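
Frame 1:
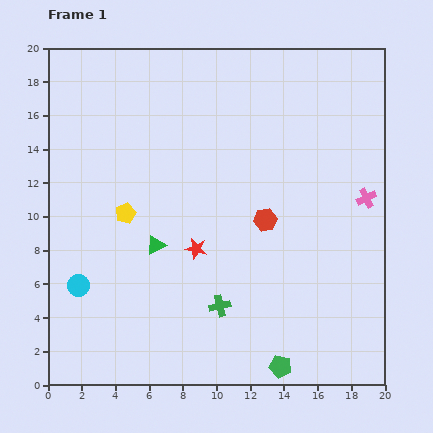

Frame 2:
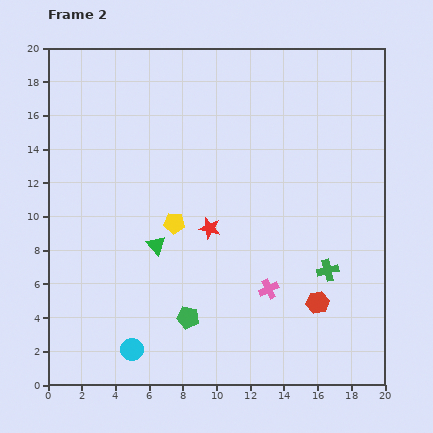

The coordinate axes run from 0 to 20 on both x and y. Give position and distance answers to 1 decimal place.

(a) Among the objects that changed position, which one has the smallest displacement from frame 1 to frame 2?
the red star

(moved 1.4)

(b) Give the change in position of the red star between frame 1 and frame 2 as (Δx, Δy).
(0.8, 1.2)

The red star was at (8.8, 8.1) in frame 1 and (9.6, 9.3) in frame 2.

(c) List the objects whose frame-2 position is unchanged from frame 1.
the green triangle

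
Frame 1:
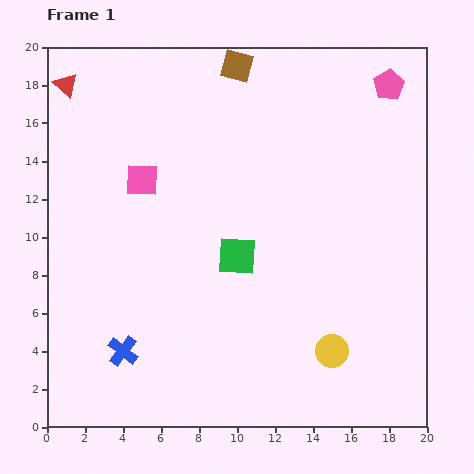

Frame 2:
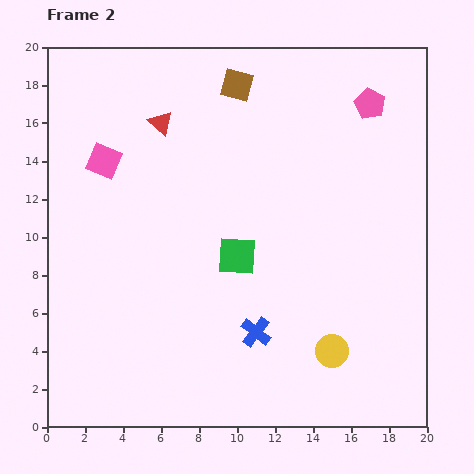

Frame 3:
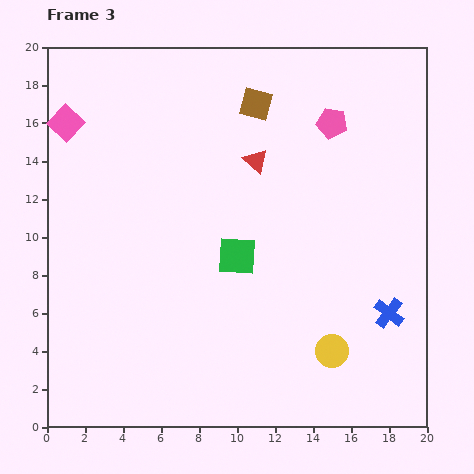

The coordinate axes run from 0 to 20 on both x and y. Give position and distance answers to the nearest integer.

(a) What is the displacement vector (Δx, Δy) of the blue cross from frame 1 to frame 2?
(7, 1)

The blue cross was at (4, 4) in frame 1 and (11, 5) in frame 2.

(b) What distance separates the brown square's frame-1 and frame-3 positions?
2

The brown square moved from (10, 19) to (11, 17), a distance of √(1² + 2²) ≈ 2.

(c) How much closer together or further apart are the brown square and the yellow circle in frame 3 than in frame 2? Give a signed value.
-1

Distance in frame 2: 15. Distance in frame 3: 14.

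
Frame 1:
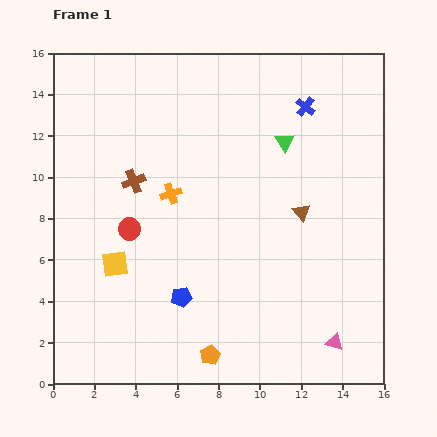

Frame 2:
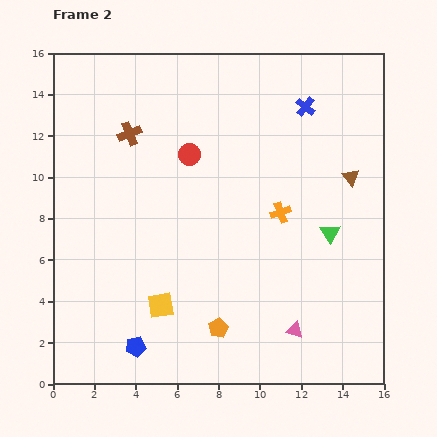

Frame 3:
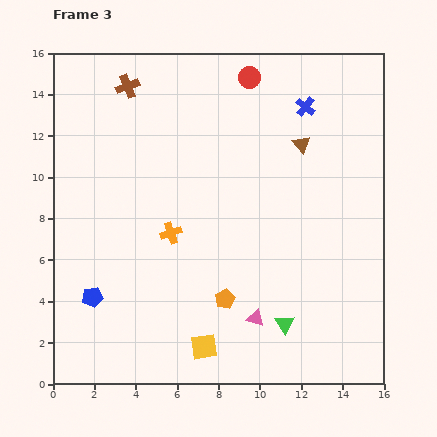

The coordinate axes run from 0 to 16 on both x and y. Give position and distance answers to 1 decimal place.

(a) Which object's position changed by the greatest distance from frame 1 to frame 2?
the orange cross

(moved 5.4; next 4.9)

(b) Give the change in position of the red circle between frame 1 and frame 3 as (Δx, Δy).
(5.8, 7.3)

The red circle was at (3.7, 7.5) in frame 1 and (9.5, 14.8) in frame 3.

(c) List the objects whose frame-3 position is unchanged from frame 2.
the blue cross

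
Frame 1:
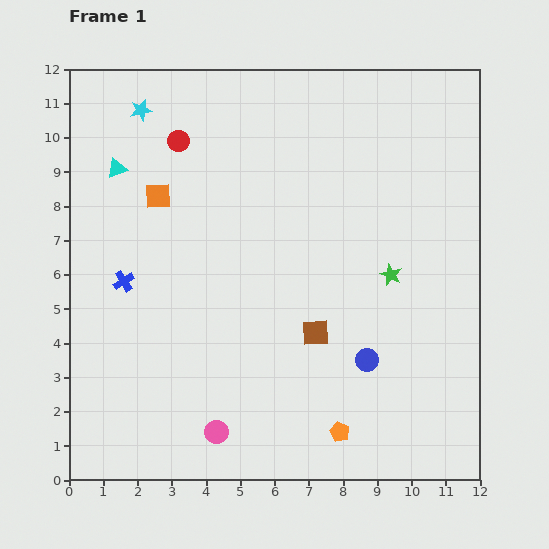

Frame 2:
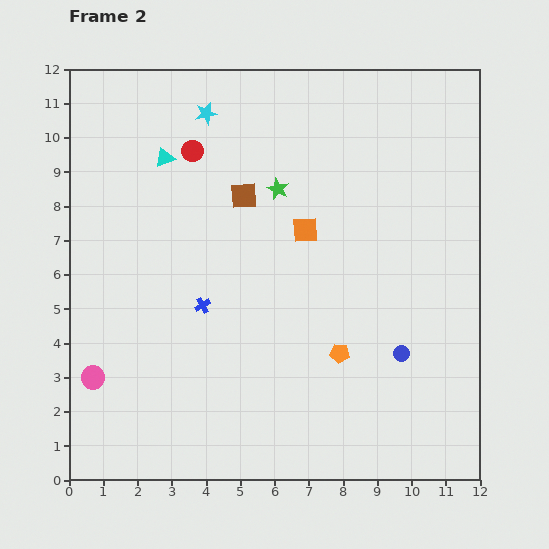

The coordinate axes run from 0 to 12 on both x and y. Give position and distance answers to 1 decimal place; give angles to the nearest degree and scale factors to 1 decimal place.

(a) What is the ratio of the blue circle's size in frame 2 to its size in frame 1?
0.7×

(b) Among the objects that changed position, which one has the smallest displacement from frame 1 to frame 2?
the red circle

(moved 0.5)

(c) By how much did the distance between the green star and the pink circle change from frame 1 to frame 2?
+0.8

Distance in frame 1: 6.9. Distance in frame 2: 7.7.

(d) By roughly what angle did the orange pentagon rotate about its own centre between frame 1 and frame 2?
20° counter-clockwise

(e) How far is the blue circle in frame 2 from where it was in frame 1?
1.0

The blue circle moved from (8.7, 3.5) to (9.7, 3.7), a distance of √(1.0² + 0.2²) ≈ 1.0.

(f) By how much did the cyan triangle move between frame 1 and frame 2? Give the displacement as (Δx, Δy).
(1.4, 0.3)

The cyan triangle was at (1.4, 9.1) in frame 1 and (2.8, 9.4) in frame 2.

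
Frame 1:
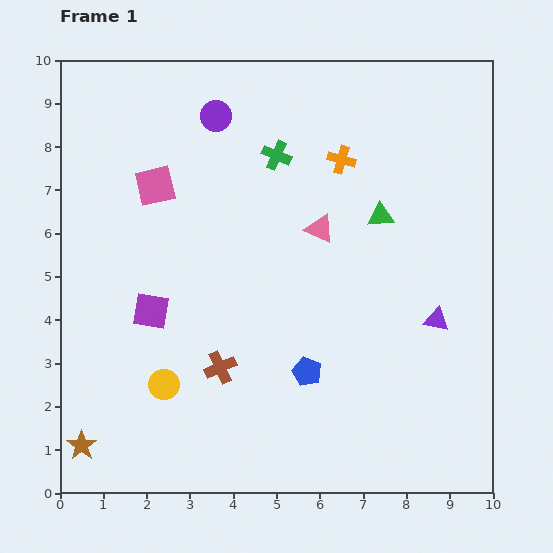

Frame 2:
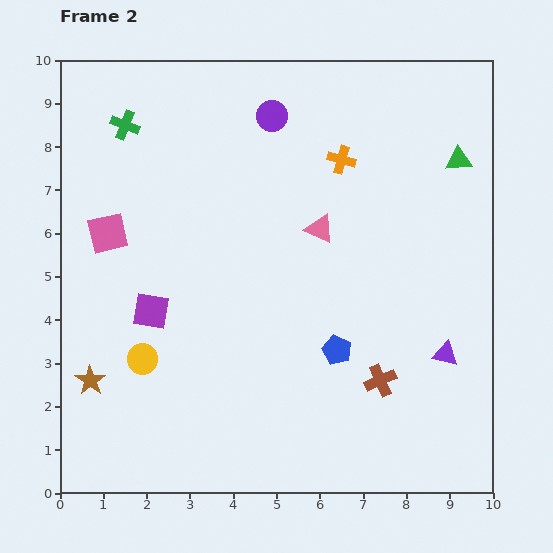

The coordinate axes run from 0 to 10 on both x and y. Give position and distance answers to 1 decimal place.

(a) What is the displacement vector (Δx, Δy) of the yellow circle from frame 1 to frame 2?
(-0.5, 0.6)

The yellow circle was at (2.4, 2.5) in frame 1 and (1.9, 3.1) in frame 2.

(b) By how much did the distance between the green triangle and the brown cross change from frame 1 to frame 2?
+0.3

Distance in frame 1: 5.1. Distance in frame 2: 5.4.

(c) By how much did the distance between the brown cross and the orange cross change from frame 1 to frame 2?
-0.4

Distance in frame 1: 5.6. Distance in frame 2: 5.2.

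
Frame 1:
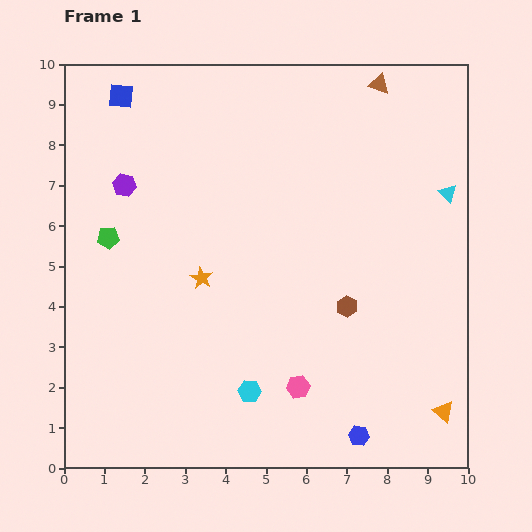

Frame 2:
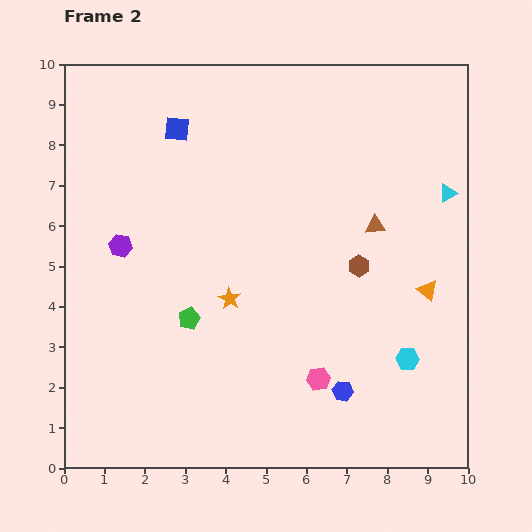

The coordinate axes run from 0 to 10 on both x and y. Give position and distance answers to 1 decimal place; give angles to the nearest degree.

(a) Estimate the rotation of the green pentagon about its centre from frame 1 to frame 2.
19° counter-clockwise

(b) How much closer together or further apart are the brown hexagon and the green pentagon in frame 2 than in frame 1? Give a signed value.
-1.7

Distance in frame 1: 6.1. Distance in frame 2: 4.4.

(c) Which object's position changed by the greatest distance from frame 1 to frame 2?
the cyan hexagon

(moved 4.0; next 3.5)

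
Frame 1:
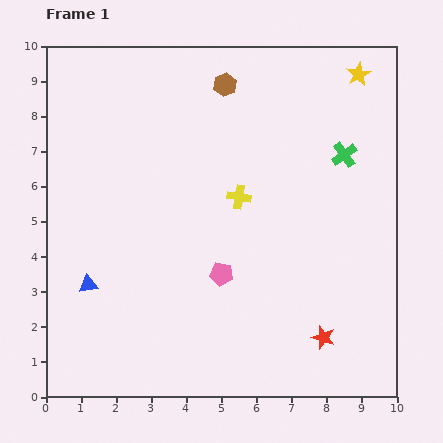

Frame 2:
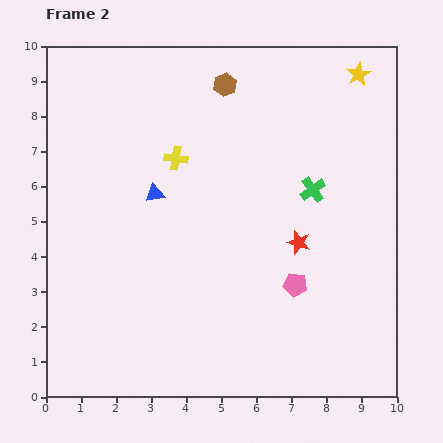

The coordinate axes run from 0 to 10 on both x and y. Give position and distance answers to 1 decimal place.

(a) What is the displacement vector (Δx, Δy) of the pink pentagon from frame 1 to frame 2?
(2.1, -0.3)

The pink pentagon was at (5.0, 3.5) in frame 1 and (7.1, 3.2) in frame 2.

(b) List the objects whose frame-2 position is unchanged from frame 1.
the yellow star, the brown hexagon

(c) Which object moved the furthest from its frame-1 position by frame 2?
the blue triangle

(moved 3.2; next 2.8)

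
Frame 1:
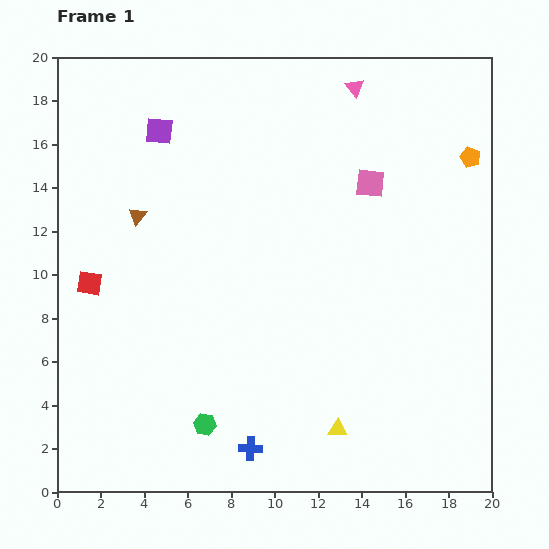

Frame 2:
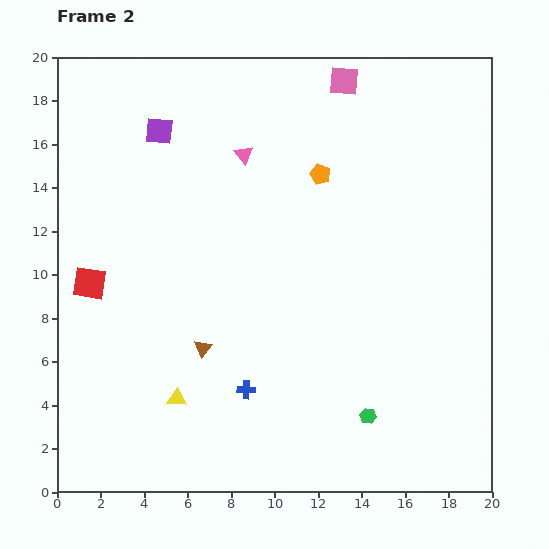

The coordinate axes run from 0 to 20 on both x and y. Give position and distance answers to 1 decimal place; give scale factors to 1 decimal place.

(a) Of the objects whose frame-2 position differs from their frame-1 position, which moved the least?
the blue cross

(moved 2.7)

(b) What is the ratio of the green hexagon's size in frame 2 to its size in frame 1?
0.7×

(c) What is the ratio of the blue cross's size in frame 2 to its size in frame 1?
0.8×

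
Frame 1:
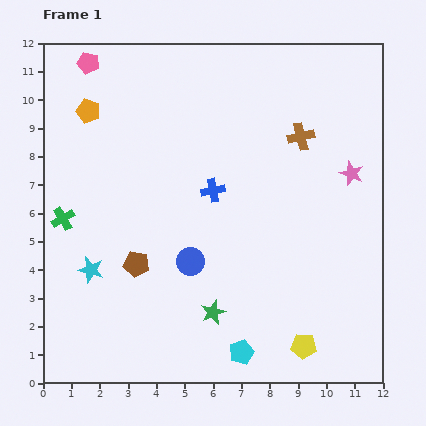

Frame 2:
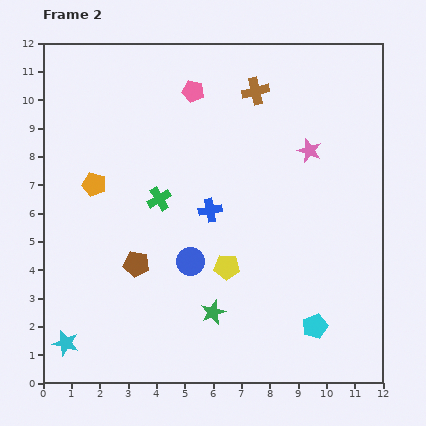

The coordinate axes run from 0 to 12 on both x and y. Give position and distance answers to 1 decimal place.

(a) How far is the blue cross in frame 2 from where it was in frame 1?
0.7

The blue cross moved from (6.0, 6.8) to (5.9, 6.1), a distance of √(0.1² + 0.7²) ≈ 0.7.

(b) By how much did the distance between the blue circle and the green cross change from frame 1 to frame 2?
-2.2

Distance in frame 1: 4.7. Distance in frame 2: 2.5.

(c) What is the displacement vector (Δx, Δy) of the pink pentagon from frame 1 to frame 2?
(3.7, -1.0)

The pink pentagon was at (1.6, 11.3) in frame 1 and (5.3, 10.3) in frame 2.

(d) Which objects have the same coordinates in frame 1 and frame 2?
the blue circle, the green star, the brown pentagon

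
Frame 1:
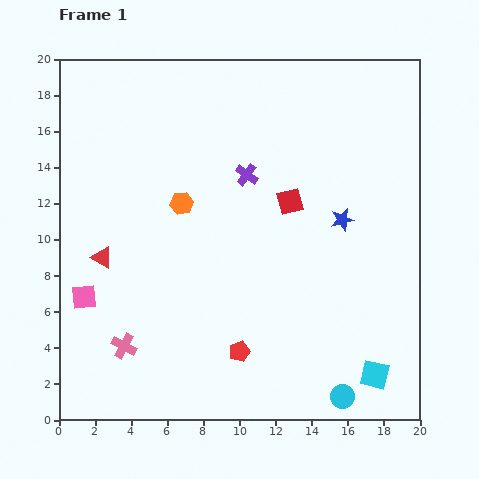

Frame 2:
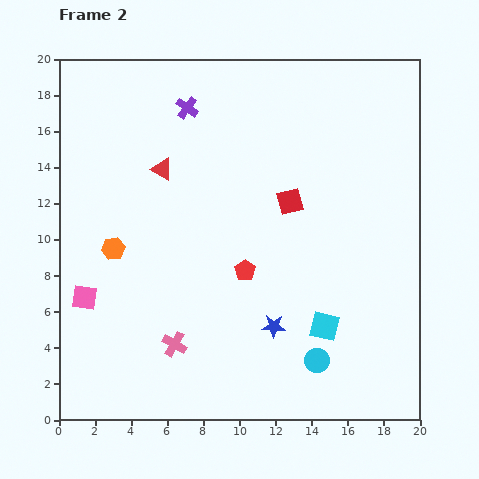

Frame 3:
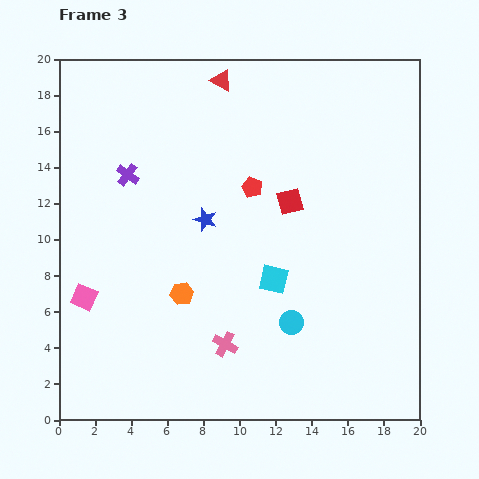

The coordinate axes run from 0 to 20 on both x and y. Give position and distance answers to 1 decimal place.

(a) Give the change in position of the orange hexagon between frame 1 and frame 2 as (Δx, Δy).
(-3.8, -2.5)

The orange hexagon was at (6.8, 12.0) in frame 1 and (3.0, 9.5) in frame 2.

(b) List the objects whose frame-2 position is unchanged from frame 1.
the pink square, the red square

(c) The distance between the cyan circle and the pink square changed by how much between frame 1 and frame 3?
-3.7

Distance in frame 1: 15.3. Distance in frame 3: 11.6.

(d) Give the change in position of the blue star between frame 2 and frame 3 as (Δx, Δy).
(-3.8, 5.9)

The blue star was at (11.9, 5.2) in frame 2 and (8.1, 11.1) in frame 3.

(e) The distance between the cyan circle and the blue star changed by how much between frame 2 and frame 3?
+4.4

Distance in frame 2: 3.1. Distance in frame 3: 7.5.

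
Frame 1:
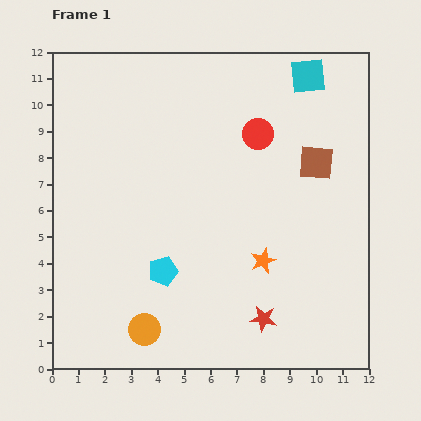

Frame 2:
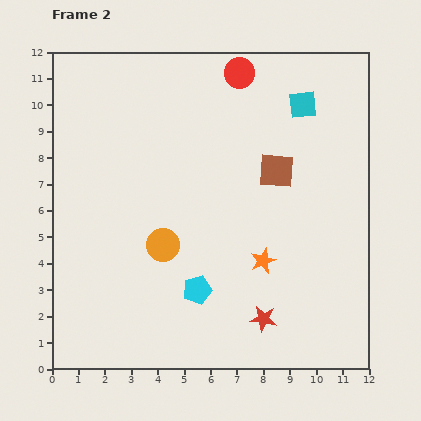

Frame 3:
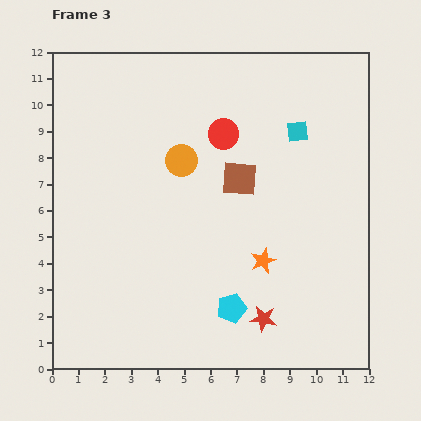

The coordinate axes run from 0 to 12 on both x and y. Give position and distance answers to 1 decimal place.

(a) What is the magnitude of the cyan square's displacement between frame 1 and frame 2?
1.1

The cyan square moved from (9.7, 11.1) to (9.5, 10.0), a distance of √(0.2² + 1.1²) ≈ 1.1.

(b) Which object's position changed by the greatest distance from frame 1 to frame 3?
the orange circle

(moved 6.6; next 3.0)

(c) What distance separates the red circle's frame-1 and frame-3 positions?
1.3

The red circle moved from (7.8, 8.9) to (6.5, 8.9), a distance of √(1.3² + 0.0²) ≈ 1.3.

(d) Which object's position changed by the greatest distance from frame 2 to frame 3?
the orange circle

(moved 3.3; next 2.4)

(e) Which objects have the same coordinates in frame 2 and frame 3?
the orange star, the red star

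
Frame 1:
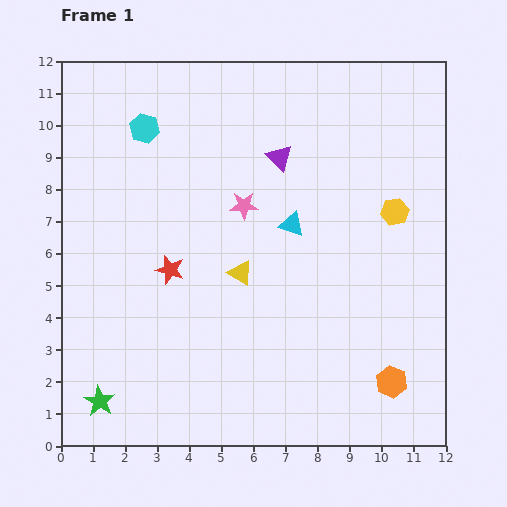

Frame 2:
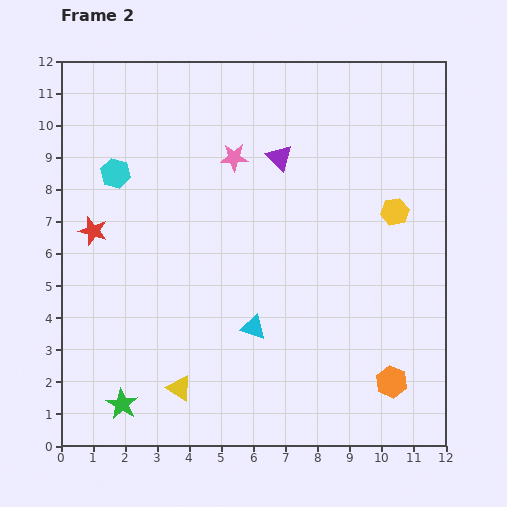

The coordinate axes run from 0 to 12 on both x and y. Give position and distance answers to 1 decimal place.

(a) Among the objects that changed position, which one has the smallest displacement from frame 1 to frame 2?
the green star

(moved 0.7)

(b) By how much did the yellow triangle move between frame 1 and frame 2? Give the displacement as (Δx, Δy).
(-1.9, -3.6)

The yellow triangle was at (5.6, 5.4) in frame 1 and (3.7, 1.8) in frame 2.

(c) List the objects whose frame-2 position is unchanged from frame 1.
the purple triangle, the orange hexagon, the yellow hexagon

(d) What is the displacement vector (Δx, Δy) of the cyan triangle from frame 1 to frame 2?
(-1.2, -3.2)

The cyan triangle was at (7.2, 6.9) in frame 1 and (6.0, 3.7) in frame 2.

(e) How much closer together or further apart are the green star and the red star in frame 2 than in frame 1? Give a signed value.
+0.8

Distance in frame 1: 4.7. Distance in frame 2: 5.5.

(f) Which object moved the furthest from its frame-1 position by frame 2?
the yellow triangle

(moved 4.1; next 3.4)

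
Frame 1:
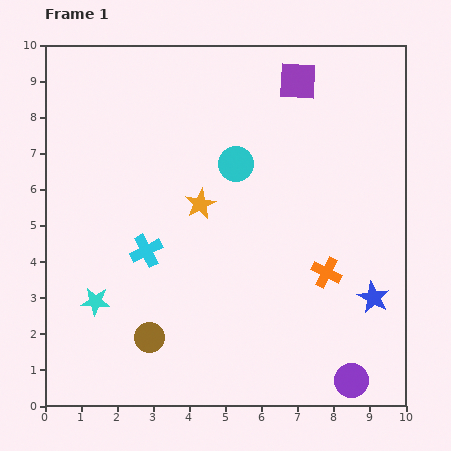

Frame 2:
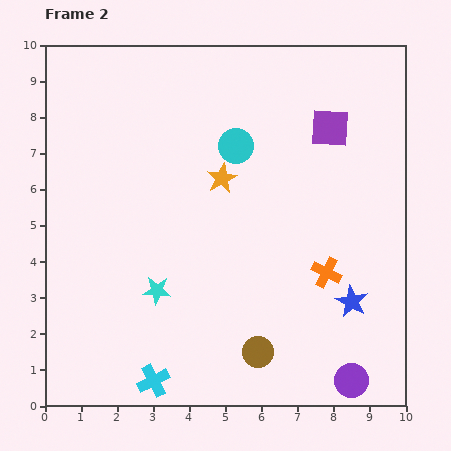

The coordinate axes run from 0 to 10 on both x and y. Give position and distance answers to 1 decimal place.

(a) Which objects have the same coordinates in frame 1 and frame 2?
the orange cross, the purple circle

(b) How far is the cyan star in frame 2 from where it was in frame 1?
1.7

The cyan star moved from (1.4, 2.9) to (3.1, 3.2), a distance of √(1.7² + 0.3²) ≈ 1.7.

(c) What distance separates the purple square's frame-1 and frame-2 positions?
1.6

The purple square moved from (7.0, 9.0) to (7.9, 7.7), a distance of √(0.9² + 1.3²) ≈ 1.6.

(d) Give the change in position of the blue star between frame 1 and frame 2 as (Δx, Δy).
(-0.6, -0.1)

The blue star was at (9.1, 3.0) in frame 1 and (8.5, 2.9) in frame 2.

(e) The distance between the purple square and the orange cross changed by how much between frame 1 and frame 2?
-1.4

Distance in frame 1: 5.4. Distance in frame 2: 4.0.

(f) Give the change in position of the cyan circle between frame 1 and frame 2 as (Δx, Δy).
(0.0, 0.5)

The cyan circle was at (5.3, 6.7) in frame 1 and (5.3, 7.2) in frame 2.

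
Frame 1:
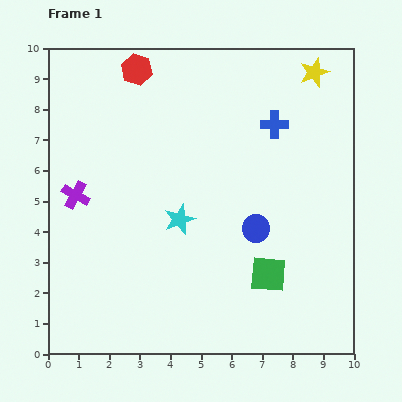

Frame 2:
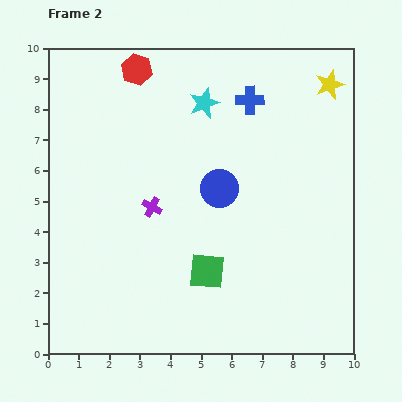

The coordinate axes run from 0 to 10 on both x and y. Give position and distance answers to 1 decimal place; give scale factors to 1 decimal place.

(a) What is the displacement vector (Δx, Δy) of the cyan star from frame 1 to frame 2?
(0.8, 3.8)

The cyan star was at (4.3, 4.4) in frame 1 and (5.1, 8.2) in frame 2.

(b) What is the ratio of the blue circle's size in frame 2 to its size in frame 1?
1.4×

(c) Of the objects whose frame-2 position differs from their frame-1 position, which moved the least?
the yellow star

(moved 0.6)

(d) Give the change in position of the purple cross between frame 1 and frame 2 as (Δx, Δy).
(2.5, -0.4)

The purple cross was at (0.9, 5.2) in frame 1 and (3.4, 4.8) in frame 2.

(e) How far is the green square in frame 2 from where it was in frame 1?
2.0

The green square moved from (7.2, 2.6) to (5.2, 2.7), a distance of √(2.0² + 0.1²) ≈ 2.0.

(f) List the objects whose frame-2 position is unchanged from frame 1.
the red hexagon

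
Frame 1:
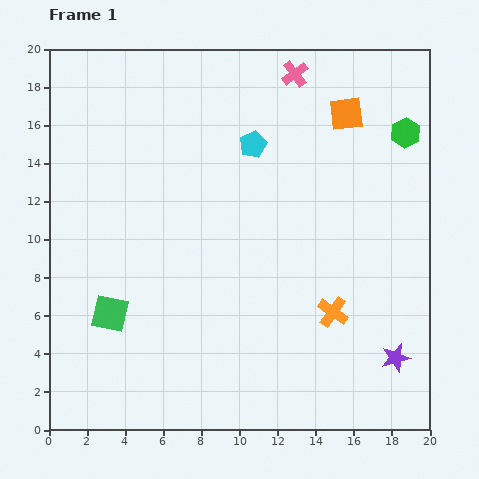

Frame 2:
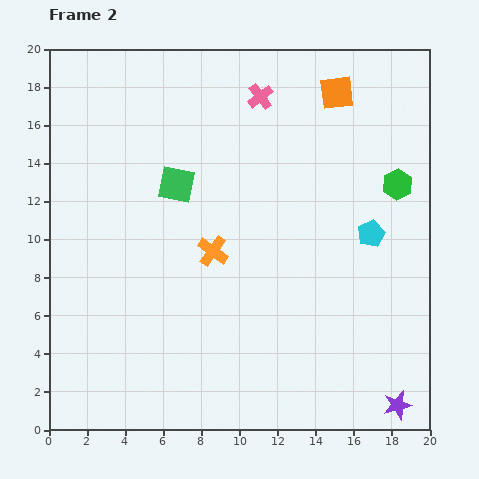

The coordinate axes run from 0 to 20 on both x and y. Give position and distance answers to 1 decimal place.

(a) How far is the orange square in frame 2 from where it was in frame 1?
1.2

The orange square moved from (15.6, 16.6) to (15.1, 17.7), a distance of √(0.5² + 1.1²) ≈ 1.2.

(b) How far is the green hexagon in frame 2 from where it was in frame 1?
2.7

The green hexagon moved from (18.7, 15.6) to (18.3, 12.9), a distance of √(0.4² + 2.7²) ≈ 2.7.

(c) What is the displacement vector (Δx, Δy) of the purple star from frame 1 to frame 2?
(0.1, -2.5)

The purple star was at (18.2, 3.8) in frame 1 and (18.3, 1.3) in frame 2.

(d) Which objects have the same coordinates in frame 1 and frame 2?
none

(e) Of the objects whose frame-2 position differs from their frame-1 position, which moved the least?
the orange square

(moved 1.2)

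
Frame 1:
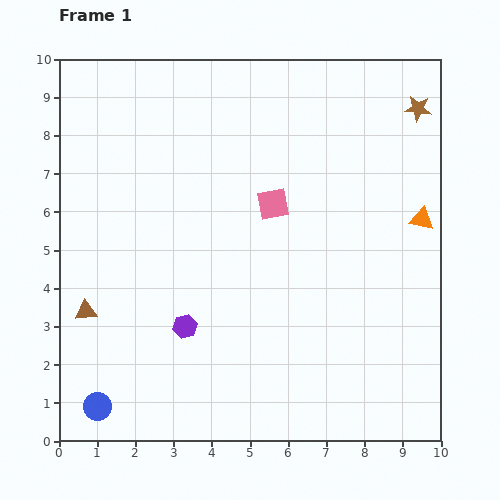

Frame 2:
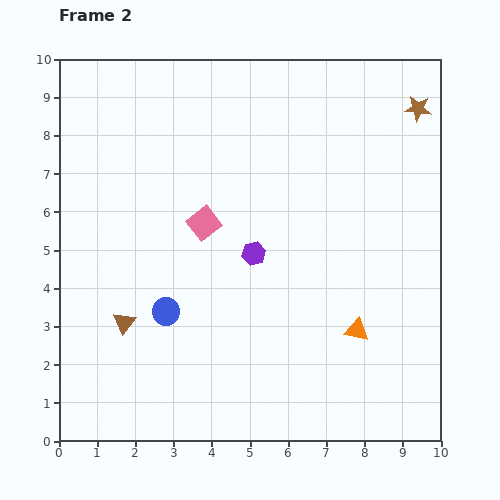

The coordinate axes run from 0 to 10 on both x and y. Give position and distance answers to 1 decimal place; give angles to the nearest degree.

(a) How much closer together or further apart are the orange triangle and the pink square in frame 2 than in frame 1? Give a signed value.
+1.0

Distance in frame 1: 3.9. Distance in frame 2: 4.9.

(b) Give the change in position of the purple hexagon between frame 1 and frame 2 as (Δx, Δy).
(1.8, 1.9)

The purple hexagon was at (3.3, 3.0) in frame 1 and (5.1, 4.9) in frame 2.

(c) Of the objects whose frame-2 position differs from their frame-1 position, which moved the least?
the brown triangle

(moved 1.0)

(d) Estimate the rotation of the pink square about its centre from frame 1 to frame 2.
28° counter-clockwise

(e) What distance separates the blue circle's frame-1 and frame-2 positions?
3.1

The blue circle moved from (1.0, 0.9) to (2.8, 3.4), a distance of √(1.8² + 2.5²) ≈ 3.1.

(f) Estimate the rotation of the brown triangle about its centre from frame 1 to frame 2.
47° counter-clockwise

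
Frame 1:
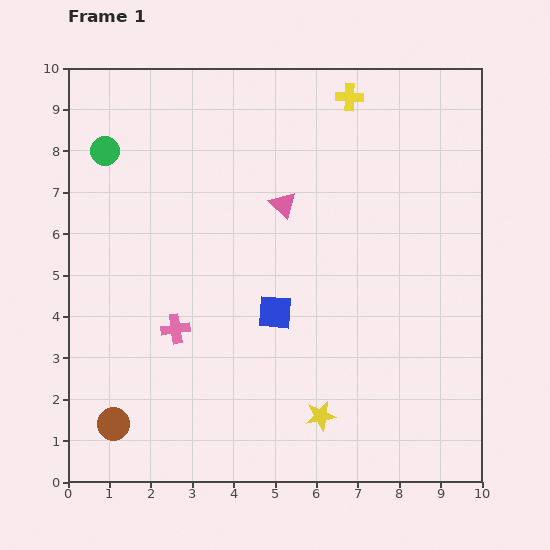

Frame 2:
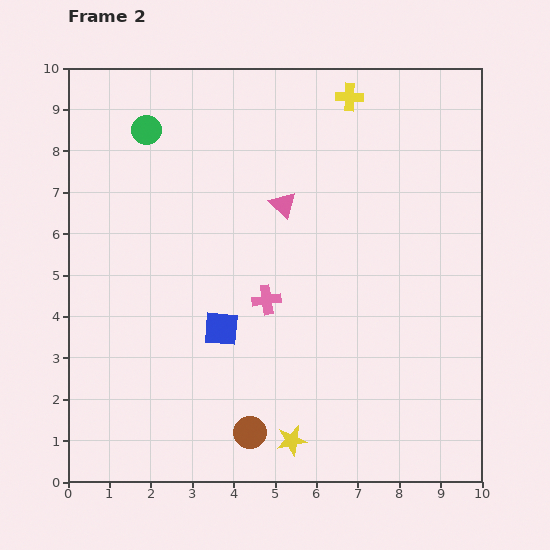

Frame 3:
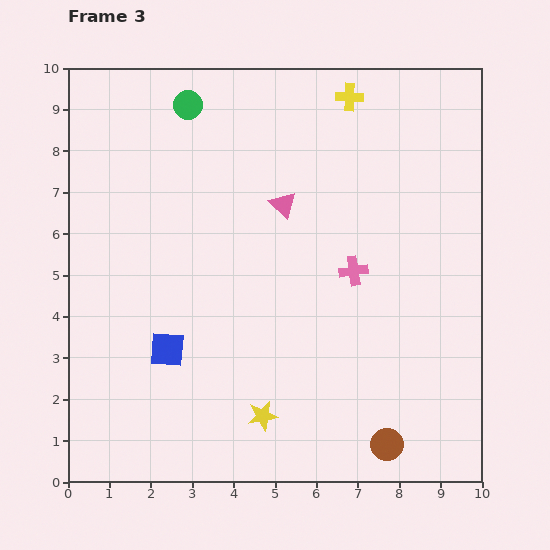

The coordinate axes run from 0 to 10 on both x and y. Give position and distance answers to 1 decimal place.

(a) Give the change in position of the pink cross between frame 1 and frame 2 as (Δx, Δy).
(2.2, 0.7)

The pink cross was at (2.6, 3.7) in frame 1 and (4.8, 4.4) in frame 2.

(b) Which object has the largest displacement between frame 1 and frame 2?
the brown circle

(moved 3.3; next 2.3)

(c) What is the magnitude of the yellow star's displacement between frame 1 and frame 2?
0.9

The yellow star moved from (6.1, 1.6) to (5.4, 1.0), a distance of √(0.7² + 0.6²) ≈ 0.9.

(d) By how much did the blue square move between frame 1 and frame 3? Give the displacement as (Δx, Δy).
(-2.6, -0.9)

The blue square was at (5.0, 4.1) in frame 1 and (2.4, 3.2) in frame 3.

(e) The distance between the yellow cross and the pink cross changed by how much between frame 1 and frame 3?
-2.8

Distance in frame 1: 7.0. Distance in frame 3: 4.2.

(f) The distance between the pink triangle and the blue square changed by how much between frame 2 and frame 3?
+1.1

Distance in frame 2: 3.4. Distance in frame 3: 4.5.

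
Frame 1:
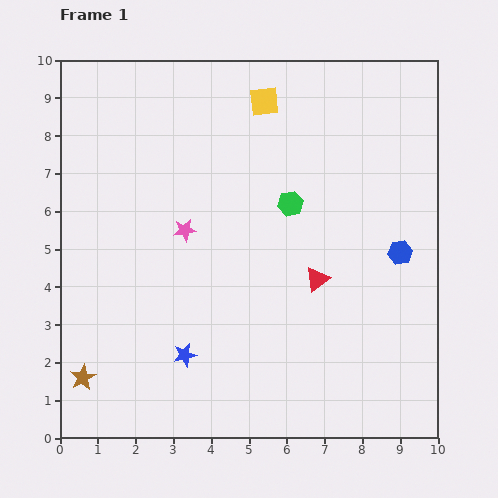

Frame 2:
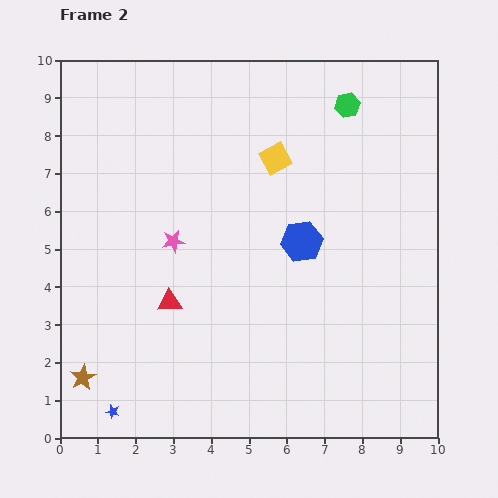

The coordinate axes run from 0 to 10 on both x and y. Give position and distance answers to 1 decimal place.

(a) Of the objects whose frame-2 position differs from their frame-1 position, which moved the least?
the pink star

(moved 0.4)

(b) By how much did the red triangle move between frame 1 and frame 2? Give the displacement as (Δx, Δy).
(-3.9, -0.6)

The red triangle was at (6.8, 4.2) in frame 1 and (2.9, 3.6) in frame 2.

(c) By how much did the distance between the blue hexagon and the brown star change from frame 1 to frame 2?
-2.2

Distance in frame 1: 9.0. Distance in frame 2: 6.8.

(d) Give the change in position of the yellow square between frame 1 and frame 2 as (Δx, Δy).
(0.3, -1.5)

The yellow square was at (5.4, 8.9) in frame 1 and (5.7, 7.4) in frame 2.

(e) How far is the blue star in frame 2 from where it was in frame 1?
2.4

The blue star moved from (3.3, 2.2) to (1.4, 0.7), a distance of √(1.9² + 1.5²) ≈ 2.4.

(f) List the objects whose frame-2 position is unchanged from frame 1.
the brown star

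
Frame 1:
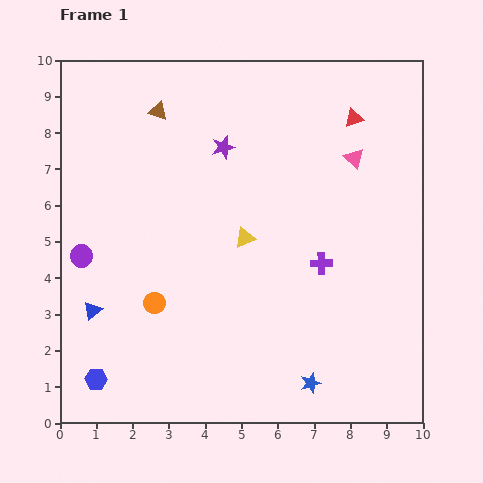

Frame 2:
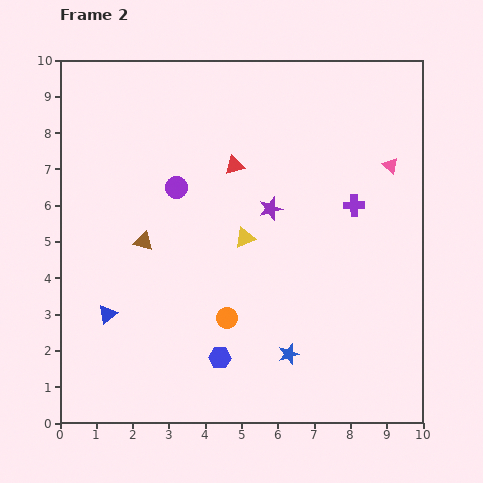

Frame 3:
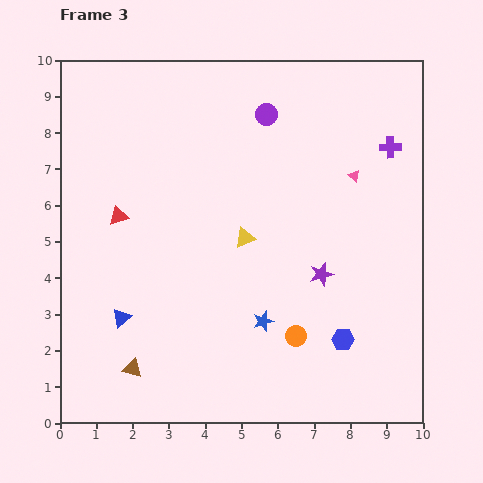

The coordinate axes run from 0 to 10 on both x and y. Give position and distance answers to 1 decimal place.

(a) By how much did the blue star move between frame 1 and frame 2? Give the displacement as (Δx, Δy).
(-0.6, 0.8)

The blue star was at (6.9, 1.1) in frame 1 and (6.3, 1.9) in frame 2.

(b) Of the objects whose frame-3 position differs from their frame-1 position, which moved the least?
the pink triangle

(moved 0.5)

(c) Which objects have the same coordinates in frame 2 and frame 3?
the yellow triangle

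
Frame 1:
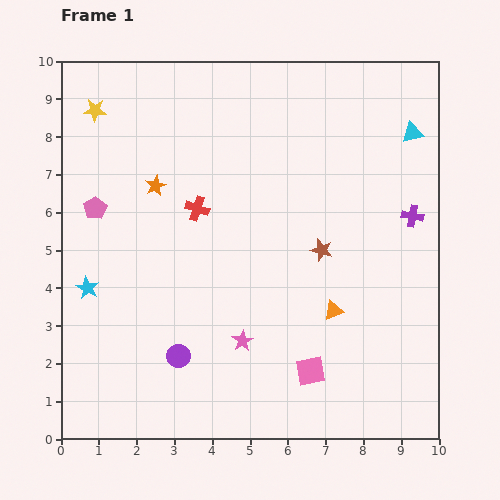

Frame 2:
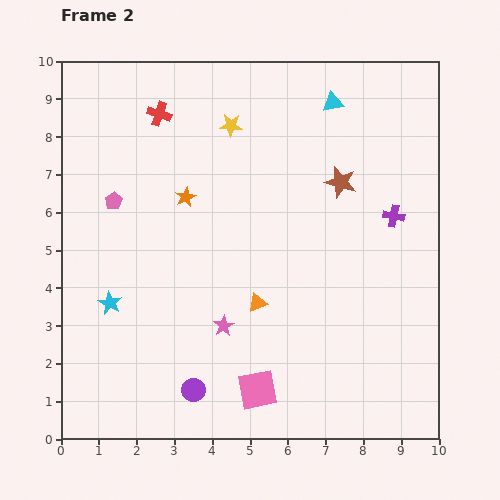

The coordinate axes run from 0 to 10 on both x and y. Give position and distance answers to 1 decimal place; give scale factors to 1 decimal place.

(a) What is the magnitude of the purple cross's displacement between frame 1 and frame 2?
0.5

The purple cross moved from (9.3, 5.9) to (8.8, 5.9), a distance of √(0.5² + 0.0²) ≈ 0.5.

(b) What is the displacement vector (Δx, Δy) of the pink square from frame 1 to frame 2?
(-1.4, -0.5)

The pink square was at (6.6, 1.8) in frame 1 and (5.2, 1.3) in frame 2.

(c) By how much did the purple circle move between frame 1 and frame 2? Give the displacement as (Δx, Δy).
(0.4, -0.9)

The purple circle was at (3.1, 2.2) in frame 1 and (3.5, 1.3) in frame 2.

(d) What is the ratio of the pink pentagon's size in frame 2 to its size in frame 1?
0.8×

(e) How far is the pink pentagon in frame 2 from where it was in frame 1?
0.5

The pink pentagon moved from (0.9, 6.1) to (1.4, 6.3), a distance of √(0.5² + 0.2²) ≈ 0.5.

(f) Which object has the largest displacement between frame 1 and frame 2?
the yellow star

(moved 3.6; next 2.7)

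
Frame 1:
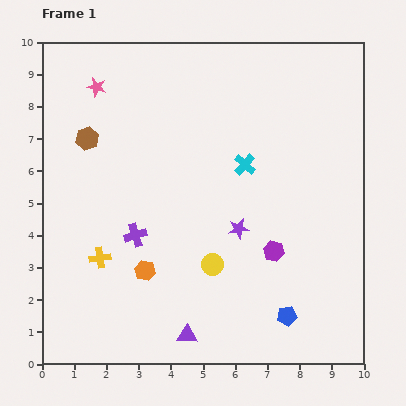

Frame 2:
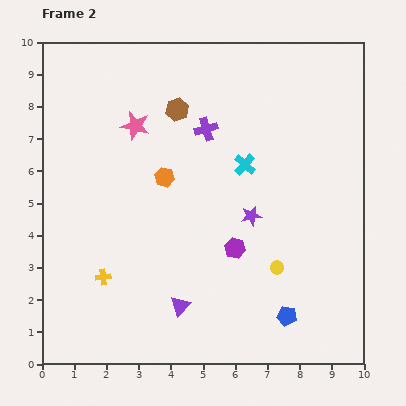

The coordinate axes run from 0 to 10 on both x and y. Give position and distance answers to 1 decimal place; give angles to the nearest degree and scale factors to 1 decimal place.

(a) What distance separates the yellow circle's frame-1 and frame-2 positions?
2.0

The yellow circle moved from (5.3, 3.1) to (7.3, 3.0), a distance of √(2.0² + 0.1²) ≈ 2.0.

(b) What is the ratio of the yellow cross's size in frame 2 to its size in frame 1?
0.7×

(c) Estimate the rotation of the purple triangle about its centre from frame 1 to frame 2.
47° counter-clockwise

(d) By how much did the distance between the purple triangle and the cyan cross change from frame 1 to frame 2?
-0.8

Distance in frame 1: 5.6. Distance in frame 2: 4.8.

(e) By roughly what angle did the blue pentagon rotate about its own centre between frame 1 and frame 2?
20° clockwise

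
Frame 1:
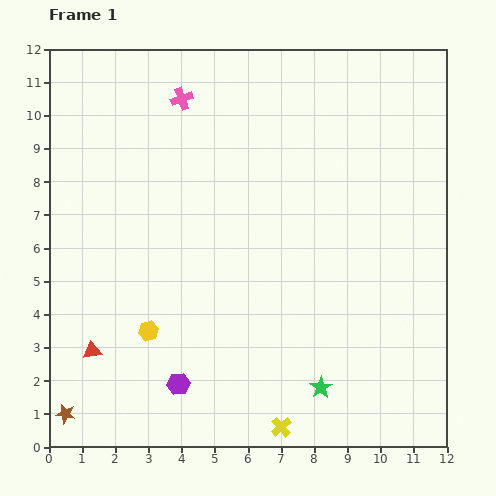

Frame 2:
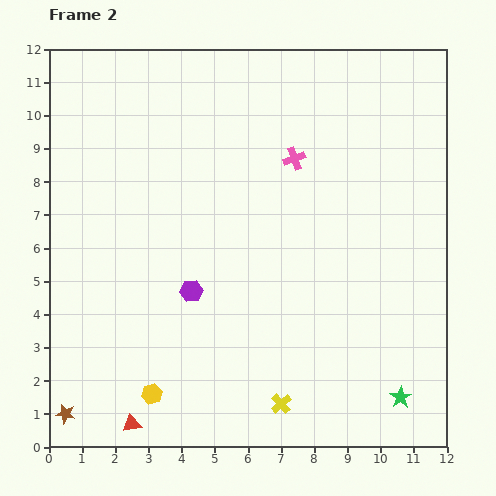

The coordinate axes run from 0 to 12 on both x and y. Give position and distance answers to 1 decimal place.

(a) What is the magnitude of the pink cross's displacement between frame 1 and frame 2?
3.8

The pink cross moved from (4.0, 10.5) to (7.4, 8.7), a distance of √(3.4² + 1.8²) ≈ 3.8.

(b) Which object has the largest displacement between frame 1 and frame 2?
the pink cross

(moved 3.8; next 2.8)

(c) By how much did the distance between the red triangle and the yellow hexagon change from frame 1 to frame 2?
-0.7

Distance in frame 1: 1.8. Distance in frame 2: 1.1.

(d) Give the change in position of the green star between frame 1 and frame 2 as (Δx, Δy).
(2.4, -0.3)

The green star was at (8.2, 1.8) in frame 1 and (10.6, 1.5) in frame 2.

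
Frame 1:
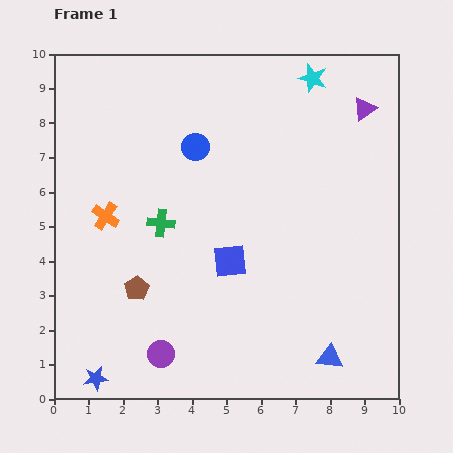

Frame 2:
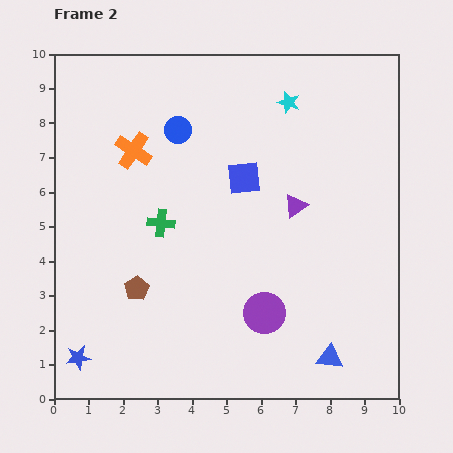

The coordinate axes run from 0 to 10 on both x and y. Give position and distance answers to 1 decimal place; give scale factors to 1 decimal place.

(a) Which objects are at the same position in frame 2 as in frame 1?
the green cross, the blue triangle, the brown pentagon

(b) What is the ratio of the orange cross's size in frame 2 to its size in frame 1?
1.4×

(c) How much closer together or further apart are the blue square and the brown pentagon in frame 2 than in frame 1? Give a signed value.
+1.7

Distance in frame 1: 2.8. Distance in frame 2: 4.5.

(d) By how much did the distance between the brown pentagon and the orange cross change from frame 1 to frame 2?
+1.7

Distance in frame 1: 2.3. Distance in frame 2: 4.0.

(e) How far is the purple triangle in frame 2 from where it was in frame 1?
3.4

The purple triangle moved from (9.0, 8.4) to (7.0, 5.6), a distance of √(2.0² + 2.8²) ≈ 3.4.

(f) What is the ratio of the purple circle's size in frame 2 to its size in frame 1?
1.5×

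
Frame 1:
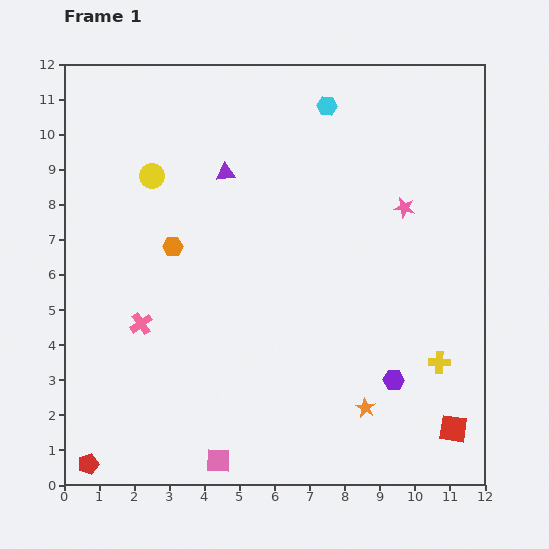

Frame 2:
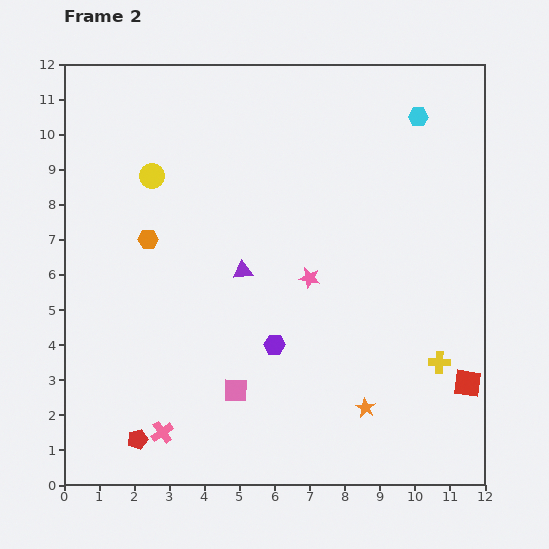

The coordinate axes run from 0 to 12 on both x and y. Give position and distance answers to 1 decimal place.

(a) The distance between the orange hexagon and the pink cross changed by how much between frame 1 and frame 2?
+3.1

Distance in frame 1: 2.4. Distance in frame 2: 5.5.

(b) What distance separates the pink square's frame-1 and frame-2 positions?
2.1

The pink square moved from (4.4, 0.7) to (4.9, 2.7), a distance of √(0.5² + 2.0²) ≈ 2.1.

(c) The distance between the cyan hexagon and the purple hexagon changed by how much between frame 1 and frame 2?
-0.3

Distance in frame 1: 8.0. Distance in frame 2: 7.7.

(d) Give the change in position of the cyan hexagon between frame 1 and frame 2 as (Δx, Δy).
(2.6, -0.3)

The cyan hexagon was at (7.5, 10.8) in frame 1 and (10.1, 10.5) in frame 2.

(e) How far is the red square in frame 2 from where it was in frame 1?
1.4

The red square moved from (11.1, 1.6) to (11.5, 2.9), a distance of √(0.4² + 1.3²) ≈ 1.4.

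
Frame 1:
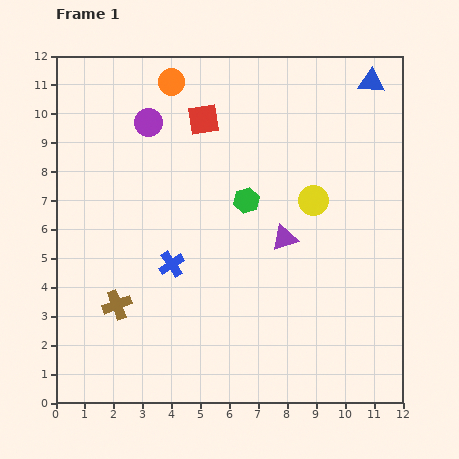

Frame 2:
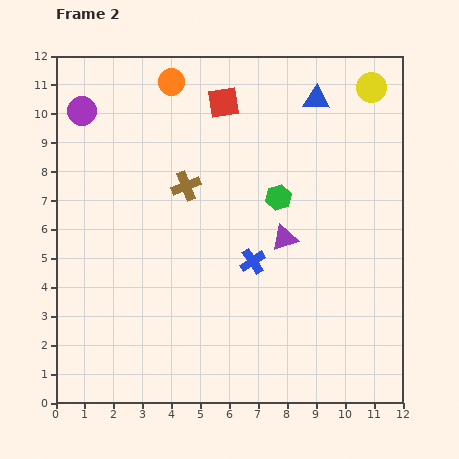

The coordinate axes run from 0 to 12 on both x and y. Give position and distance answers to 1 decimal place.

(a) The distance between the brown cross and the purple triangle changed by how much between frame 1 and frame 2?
-2.4

Distance in frame 1: 6.2. Distance in frame 2: 3.8.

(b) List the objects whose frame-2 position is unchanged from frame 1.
the orange circle, the purple triangle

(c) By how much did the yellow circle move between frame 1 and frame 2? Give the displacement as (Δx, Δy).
(2.0, 3.9)

The yellow circle was at (8.9, 7.0) in frame 1 and (10.9, 10.9) in frame 2.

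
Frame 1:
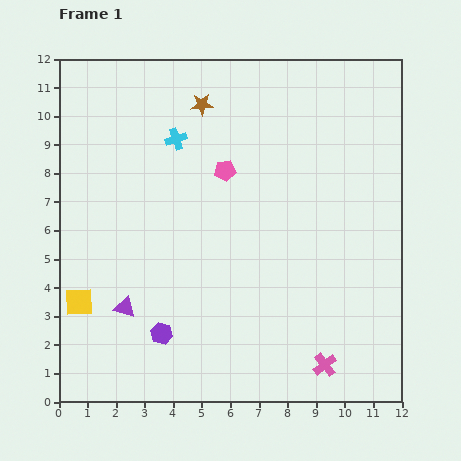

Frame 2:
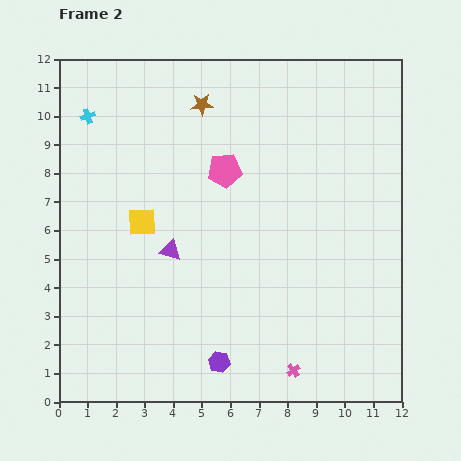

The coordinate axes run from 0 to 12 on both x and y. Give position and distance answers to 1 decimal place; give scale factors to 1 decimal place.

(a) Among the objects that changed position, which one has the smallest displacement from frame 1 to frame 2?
the pink cross

(moved 1.1)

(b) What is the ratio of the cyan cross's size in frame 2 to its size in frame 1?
0.7×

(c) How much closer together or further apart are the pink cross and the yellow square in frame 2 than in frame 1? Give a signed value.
-1.5

Distance in frame 1: 8.9. Distance in frame 2: 7.4.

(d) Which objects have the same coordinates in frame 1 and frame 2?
the pink pentagon, the brown star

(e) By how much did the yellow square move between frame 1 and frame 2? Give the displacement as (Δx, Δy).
(2.2, 2.8)

The yellow square was at (0.7, 3.5) in frame 1 and (2.9, 6.3) in frame 2.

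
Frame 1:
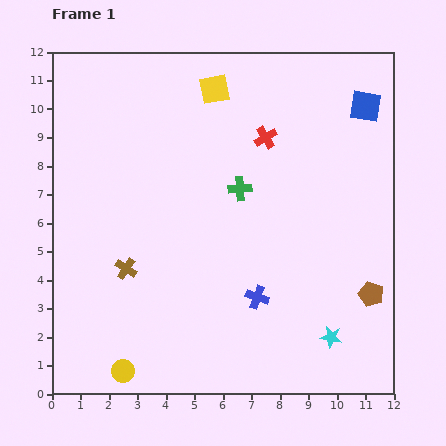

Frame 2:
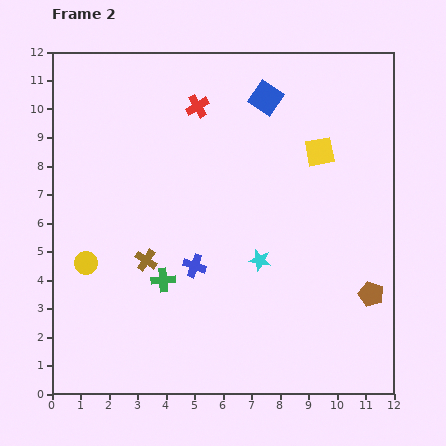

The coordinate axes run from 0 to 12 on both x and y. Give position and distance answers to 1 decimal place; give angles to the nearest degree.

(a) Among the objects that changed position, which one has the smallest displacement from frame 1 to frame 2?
the brown cross

(moved 0.8)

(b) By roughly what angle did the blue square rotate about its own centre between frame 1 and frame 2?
25° clockwise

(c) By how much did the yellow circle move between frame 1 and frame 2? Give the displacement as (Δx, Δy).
(-1.3, 3.8)

The yellow circle was at (2.5, 0.8) in frame 1 and (1.2, 4.6) in frame 2.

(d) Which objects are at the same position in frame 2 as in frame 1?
the brown pentagon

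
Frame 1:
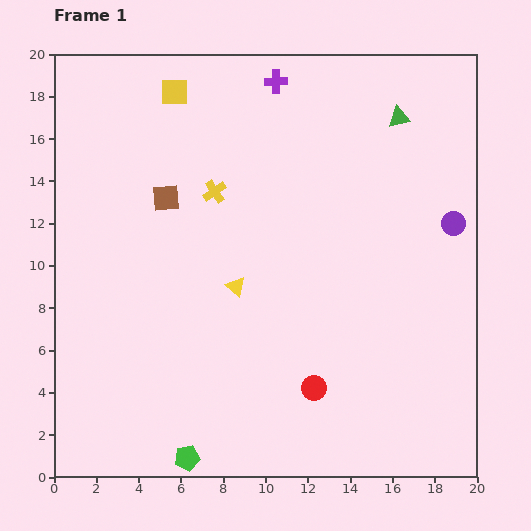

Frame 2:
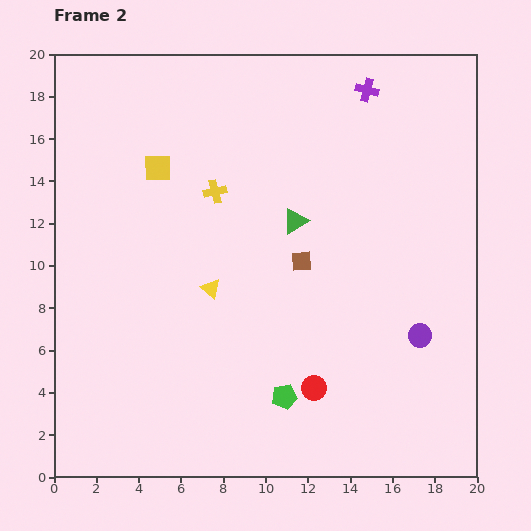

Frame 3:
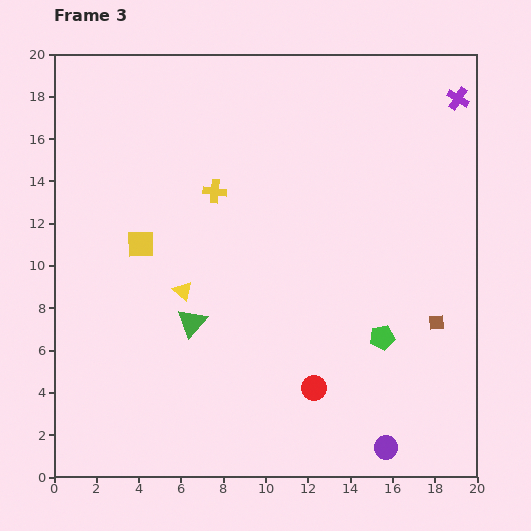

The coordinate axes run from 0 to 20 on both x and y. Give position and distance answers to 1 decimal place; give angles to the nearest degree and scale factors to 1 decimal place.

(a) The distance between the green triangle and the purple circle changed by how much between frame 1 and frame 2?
+2.4

Distance in frame 1: 5.6. Distance in frame 2: 8.0.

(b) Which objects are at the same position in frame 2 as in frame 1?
the red circle, the yellow cross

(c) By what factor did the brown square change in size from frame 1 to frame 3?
0.6×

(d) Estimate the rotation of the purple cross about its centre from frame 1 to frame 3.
33° clockwise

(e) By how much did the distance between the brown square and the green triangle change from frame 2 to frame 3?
+9.7

Distance in frame 2: 1.9. Distance in frame 3: 11.6.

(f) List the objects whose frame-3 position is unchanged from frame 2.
the red circle, the yellow cross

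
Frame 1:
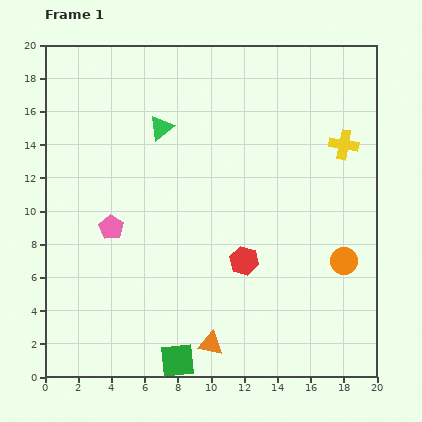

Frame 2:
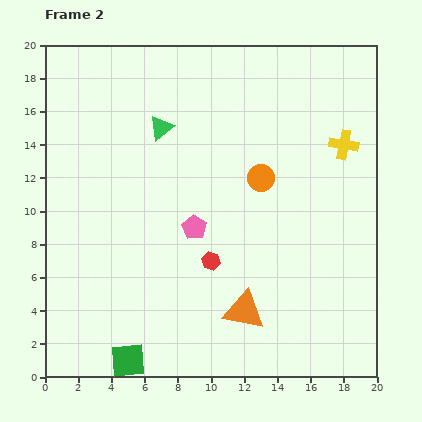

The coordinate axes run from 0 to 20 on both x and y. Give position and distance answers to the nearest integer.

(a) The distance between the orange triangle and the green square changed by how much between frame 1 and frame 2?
+6

Distance in frame 1: 2. Distance in frame 2: 8.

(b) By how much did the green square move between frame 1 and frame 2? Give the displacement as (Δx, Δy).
(-3, 0)

The green square was at (8, 1) in frame 1 and (5, 1) in frame 2.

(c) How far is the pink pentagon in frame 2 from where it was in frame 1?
5

The pink pentagon moved from (4, 9) to (9, 9), a distance of √(5² + 0²) ≈ 5.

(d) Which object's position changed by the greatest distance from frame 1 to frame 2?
the orange circle

(moved 7; next 5)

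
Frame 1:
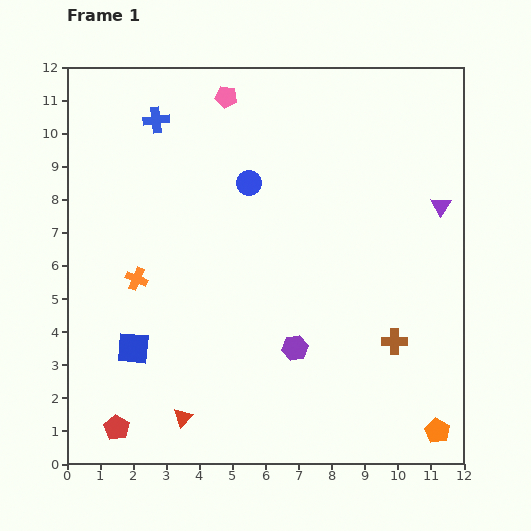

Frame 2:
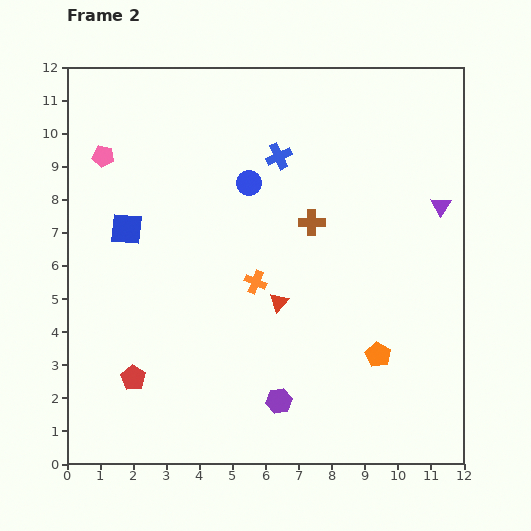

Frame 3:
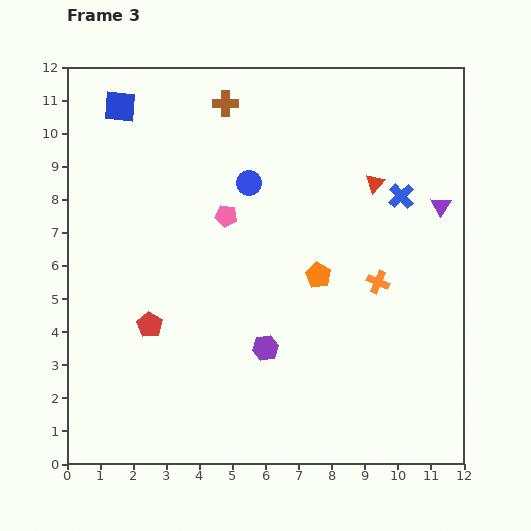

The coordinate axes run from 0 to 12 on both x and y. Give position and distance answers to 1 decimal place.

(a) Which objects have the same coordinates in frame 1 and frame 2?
the purple triangle, the blue circle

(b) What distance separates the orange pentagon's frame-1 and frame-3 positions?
5.9

The orange pentagon moved from (11.2, 1.0) to (7.6, 5.7), a distance of √(3.6² + 4.7²) ≈ 5.9.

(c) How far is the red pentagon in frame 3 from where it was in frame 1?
3.3

The red pentagon moved from (1.5, 1.1) to (2.5, 4.2), a distance of √(1.0² + 3.1²) ≈ 3.3.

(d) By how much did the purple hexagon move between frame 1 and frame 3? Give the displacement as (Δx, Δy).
(-0.9, 0.0)

The purple hexagon was at (6.9, 3.5) in frame 1 and (6.0, 3.5) in frame 3.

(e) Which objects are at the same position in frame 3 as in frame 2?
the purple triangle, the blue circle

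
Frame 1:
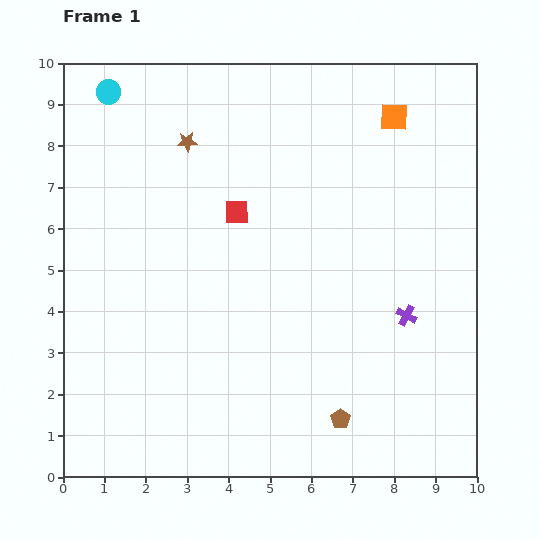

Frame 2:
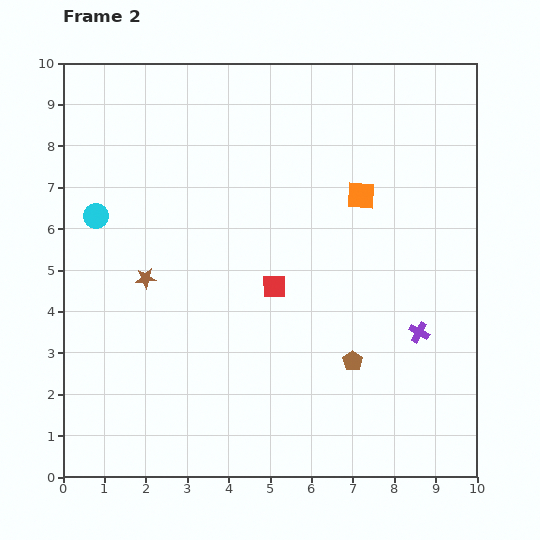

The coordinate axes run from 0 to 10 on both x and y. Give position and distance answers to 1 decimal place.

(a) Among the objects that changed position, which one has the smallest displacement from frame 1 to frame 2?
the purple cross

(moved 0.5)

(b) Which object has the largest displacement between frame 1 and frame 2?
the brown star

(moved 3.4; next 3.0)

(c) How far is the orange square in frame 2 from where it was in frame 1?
2.1

The orange square moved from (8.0, 8.7) to (7.2, 6.8), a distance of √(0.8² + 1.9²) ≈ 2.1.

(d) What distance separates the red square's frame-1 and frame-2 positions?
2.0

The red square moved from (4.2, 6.4) to (5.1, 4.6), a distance of √(0.9² + 1.8²) ≈ 2.0.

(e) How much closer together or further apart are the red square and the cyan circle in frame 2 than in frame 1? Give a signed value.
+0.4

Distance in frame 1: 4.2. Distance in frame 2: 4.6.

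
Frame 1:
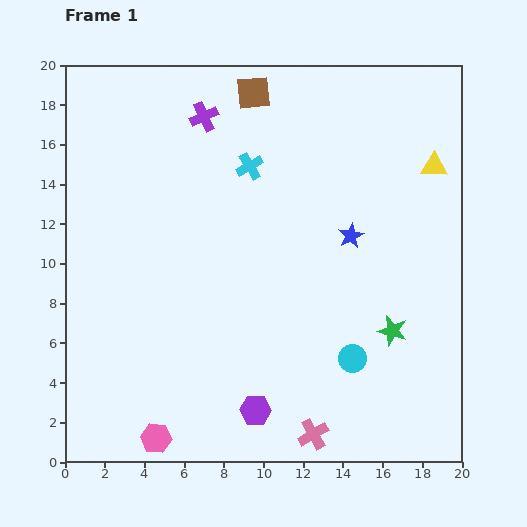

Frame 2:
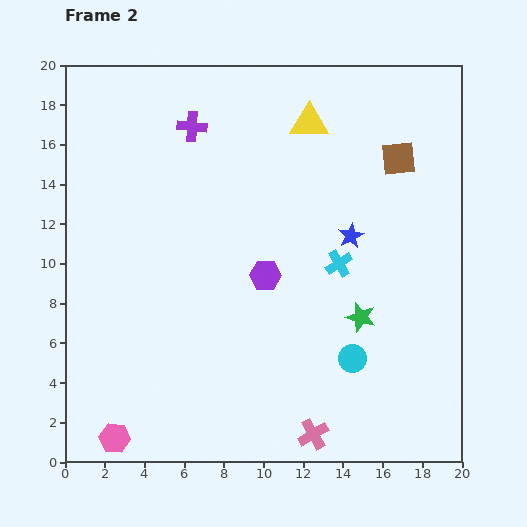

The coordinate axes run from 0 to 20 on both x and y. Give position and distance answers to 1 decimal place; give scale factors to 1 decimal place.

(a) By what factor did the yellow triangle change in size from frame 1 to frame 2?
1.4×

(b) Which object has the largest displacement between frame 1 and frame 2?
the brown square

(moved 8.0; next 6.8)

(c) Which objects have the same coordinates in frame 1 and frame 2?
the blue star, the pink cross, the cyan circle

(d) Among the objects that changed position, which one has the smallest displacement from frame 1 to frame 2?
the purple cross

(moved 0.8)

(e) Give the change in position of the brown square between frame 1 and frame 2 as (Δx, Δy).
(7.3, -3.3)

The brown square was at (9.5, 18.6) in frame 1 and (16.8, 15.3) in frame 2.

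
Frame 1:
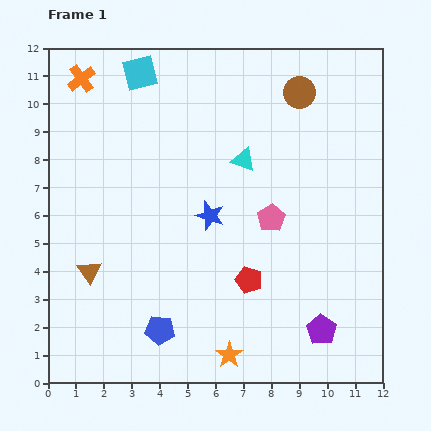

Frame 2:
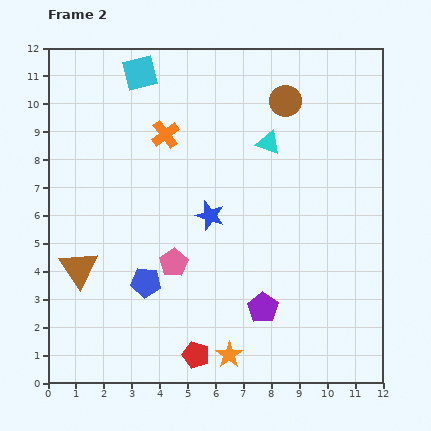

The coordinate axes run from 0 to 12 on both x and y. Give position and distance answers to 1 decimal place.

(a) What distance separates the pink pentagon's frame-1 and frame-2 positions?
3.8

The pink pentagon moved from (8.0, 5.9) to (4.5, 4.3), a distance of √(3.5² + 1.6²) ≈ 3.8.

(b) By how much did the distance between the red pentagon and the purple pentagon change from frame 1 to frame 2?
-0.3

Distance in frame 1: 3.2. Distance in frame 2: 2.9.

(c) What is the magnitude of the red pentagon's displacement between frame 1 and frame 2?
3.3

The red pentagon moved from (7.2, 3.7) to (5.3, 1.0), a distance of √(1.9² + 2.7²) ≈ 3.3.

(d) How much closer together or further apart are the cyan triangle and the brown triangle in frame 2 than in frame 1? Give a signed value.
+1.4

Distance in frame 1: 6.8. Distance in frame 2: 8.2.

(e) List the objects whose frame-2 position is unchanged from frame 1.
the orange star, the cyan square, the blue star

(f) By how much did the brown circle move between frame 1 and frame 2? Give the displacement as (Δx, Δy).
(-0.5, -0.3)

The brown circle was at (9.0, 10.4) in frame 1 and (8.5, 10.1) in frame 2.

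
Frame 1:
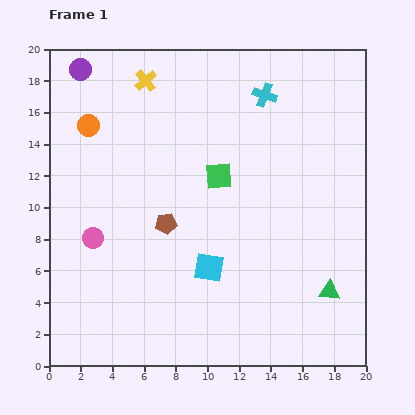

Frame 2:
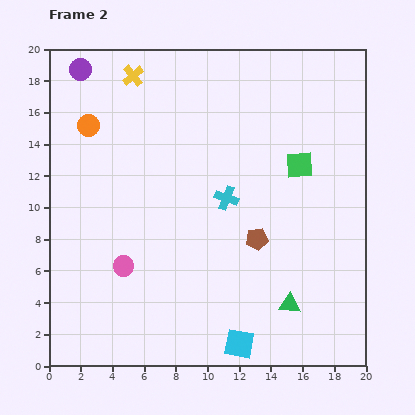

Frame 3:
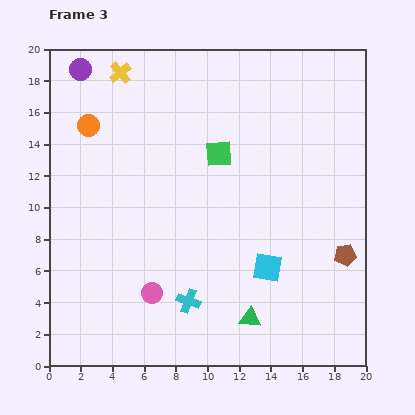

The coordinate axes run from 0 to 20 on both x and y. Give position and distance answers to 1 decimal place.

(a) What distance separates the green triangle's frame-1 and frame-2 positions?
2.6

The green triangle moved from (17.7, 4.7) to (15.2, 3.9), a distance of √(2.5² + 0.8²) ≈ 2.6.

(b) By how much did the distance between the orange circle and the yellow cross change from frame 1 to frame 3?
-0.7

Distance in frame 1: 4.6. Distance in frame 3: 3.9.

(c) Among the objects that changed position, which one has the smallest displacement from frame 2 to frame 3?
the yellow cross

(moved 0.8)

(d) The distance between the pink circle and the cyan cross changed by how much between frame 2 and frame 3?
-5.4

Distance in frame 2: 7.8. Distance in frame 3: 2.4.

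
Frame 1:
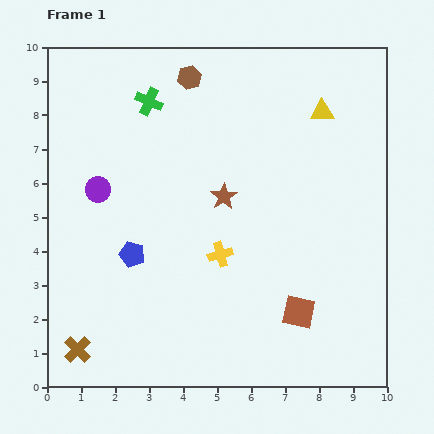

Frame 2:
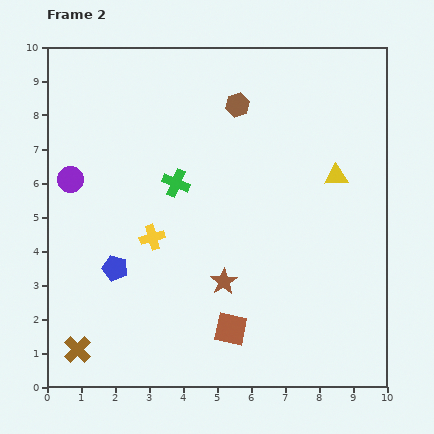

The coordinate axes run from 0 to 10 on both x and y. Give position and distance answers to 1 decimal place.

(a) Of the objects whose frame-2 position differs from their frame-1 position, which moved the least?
the blue pentagon

(moved 0.6)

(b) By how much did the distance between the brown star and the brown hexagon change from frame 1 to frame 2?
+1.6

Distance in frame 1: 3.6. Distance in frame 2: 5.2.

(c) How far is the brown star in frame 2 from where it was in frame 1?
2.5

The brown star moved from (5.2, 5.6) to (5.2, 3.1), a distance of √(0.0² + 2.5²) ≈ 2.5.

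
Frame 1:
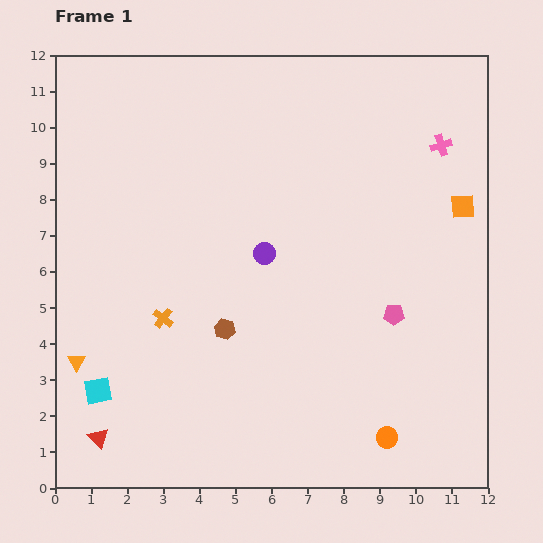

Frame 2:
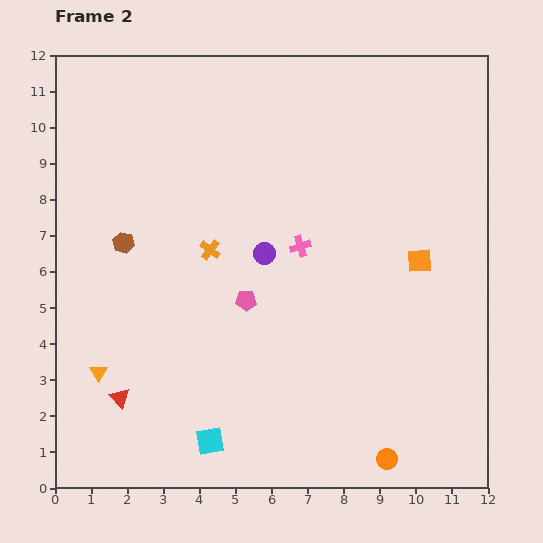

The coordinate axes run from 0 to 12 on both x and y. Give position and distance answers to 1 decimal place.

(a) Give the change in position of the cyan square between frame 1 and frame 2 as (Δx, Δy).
(3.1, -1.4)

The cyan square was at (1.2, 2.7) in frame 1 and (4.3, 1.3) in frame 2.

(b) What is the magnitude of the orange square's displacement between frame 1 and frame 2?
1.9

The orange square moved from (11.3, 7.8) to (10.1, 6.3), a distance of √(1.2² + 1.5²) ≈ 1.9.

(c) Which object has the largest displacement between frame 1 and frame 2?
the pink cross

(moved 4.8; next 4.1)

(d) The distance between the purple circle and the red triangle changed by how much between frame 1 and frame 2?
-1.2

Distance in frame 1: 6.9. Distance in frame 2: 5.7.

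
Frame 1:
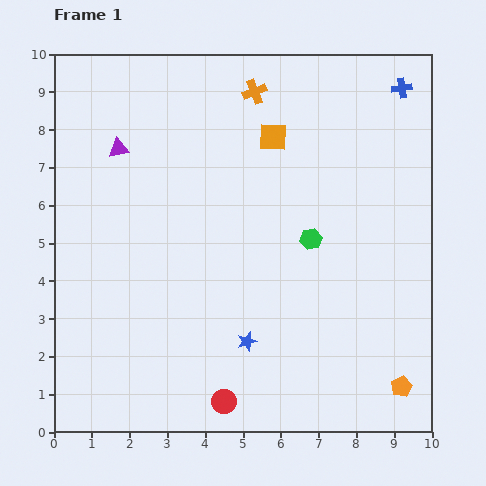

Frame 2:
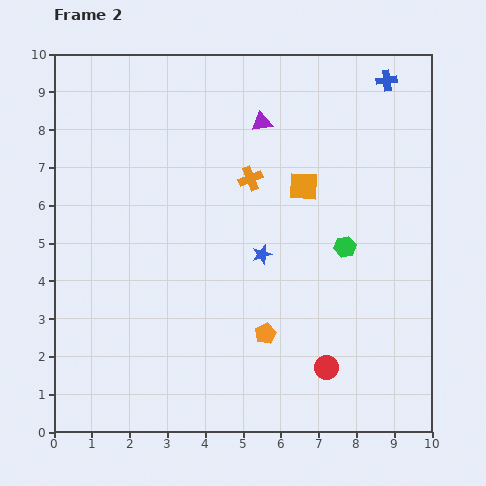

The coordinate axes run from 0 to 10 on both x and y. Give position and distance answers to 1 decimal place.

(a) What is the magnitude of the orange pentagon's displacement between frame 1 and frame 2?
3.9

The orange pentagon moved from (9.2, 1.2) to (5.6, 2.6), a distance of √(3.6² + 1.4²) ≈ 3.9.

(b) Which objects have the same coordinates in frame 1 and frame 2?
none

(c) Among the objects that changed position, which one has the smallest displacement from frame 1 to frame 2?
the blue cross

(moved 0.4)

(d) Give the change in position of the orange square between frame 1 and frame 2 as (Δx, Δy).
(0.8, -1.3)

The orange square was at (5.8, 7.8) in frame 1 and (6.6, 6.5) in frame 2.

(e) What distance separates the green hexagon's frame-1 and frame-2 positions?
0.9

The green hexagon moved from (6.8, 5.1) to (7.7, 4.9), a distance of √(0.9² + 0.2²) ≈ 0.9.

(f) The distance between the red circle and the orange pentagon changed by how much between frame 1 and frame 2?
-2.9

Distance in frame 1: 4.7. Distance in frame 2: 1.8.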